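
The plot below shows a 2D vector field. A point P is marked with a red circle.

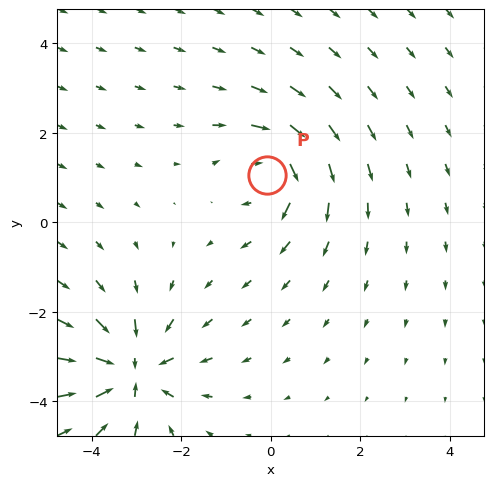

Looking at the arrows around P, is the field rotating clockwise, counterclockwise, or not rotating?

clockwise

Near P at (-0.1, 1.1) the arrows circulate clockwise. The curl (z-component) there is about -4; negative curl means clockwise rotation.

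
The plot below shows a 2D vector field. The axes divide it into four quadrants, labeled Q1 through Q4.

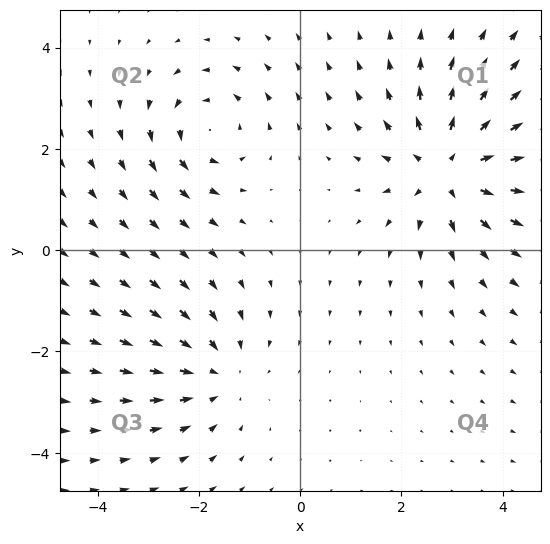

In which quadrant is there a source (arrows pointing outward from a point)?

Q1

The source sits at approximately (2.9, 1.6), which lies in quadrant Q1. The divergence there is about +4, positive as expected for a source.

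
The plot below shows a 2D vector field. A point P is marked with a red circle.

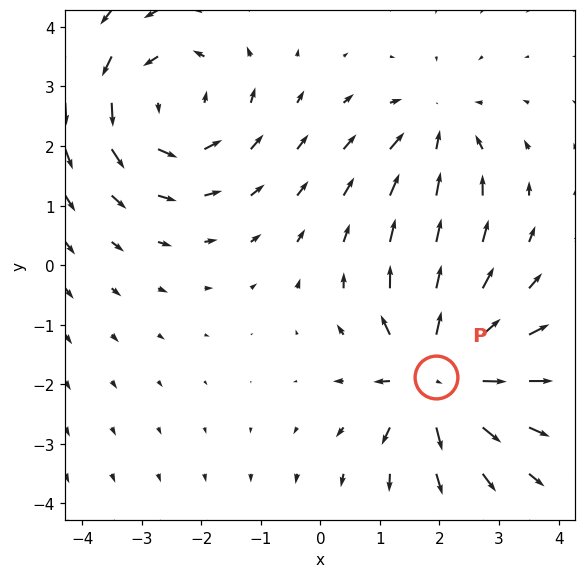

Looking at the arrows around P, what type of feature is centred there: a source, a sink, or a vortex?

source

At P (1.9, -1.9) the arrows spread outward. Divergence about +6, curl ≈0 — positive divergence with near-zero curl is a source.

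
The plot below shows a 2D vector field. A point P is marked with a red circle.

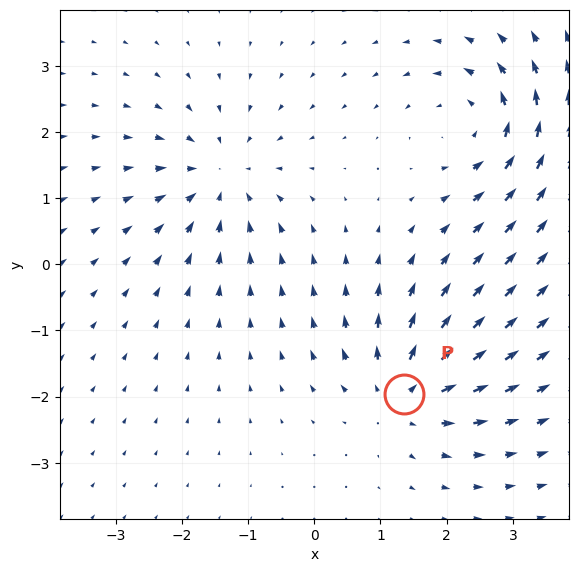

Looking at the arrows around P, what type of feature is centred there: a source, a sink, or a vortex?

At P (1.4, -2.0) the arrows spread outward. Divergence about +6, curl ≈0 — positive divergence with near-zero curl is a source.

source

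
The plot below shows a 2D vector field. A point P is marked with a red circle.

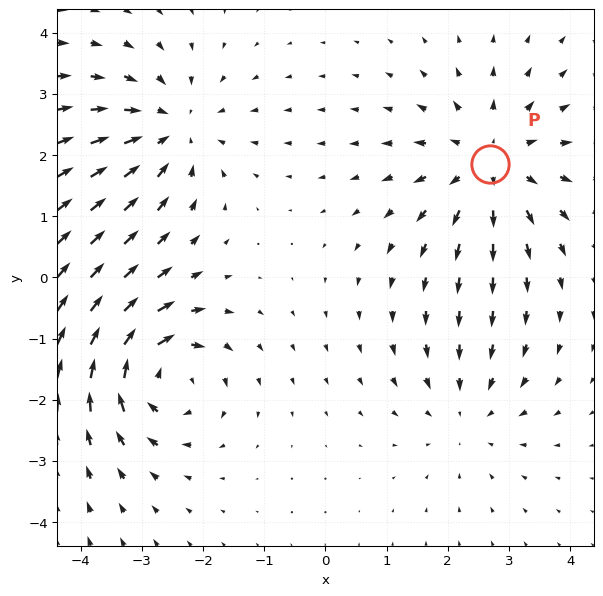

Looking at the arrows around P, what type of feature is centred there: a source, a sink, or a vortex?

At P (2.7, 1.9) the arrows spread outward. Divergence about +3, curl ≈0 — positive divergence with near-zero curl is a source.

source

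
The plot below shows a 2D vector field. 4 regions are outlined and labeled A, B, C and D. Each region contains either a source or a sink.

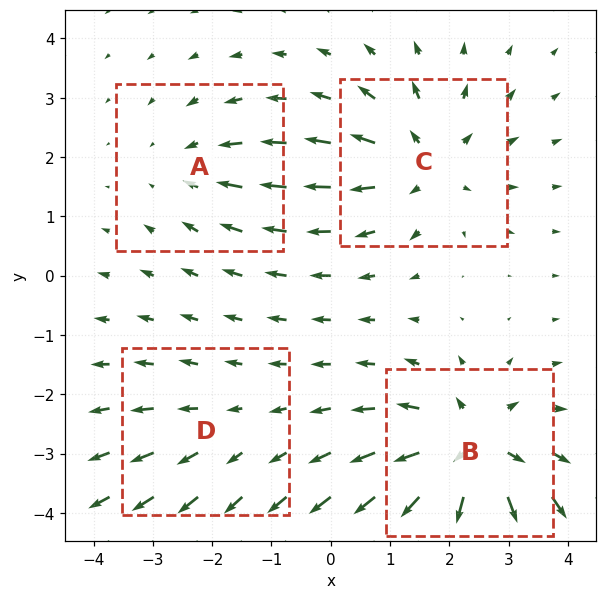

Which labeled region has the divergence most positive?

Divergence at each region's feature centre — A: about -3, B: about +7, C: about +5, D: about +2. Region B is most positive.

B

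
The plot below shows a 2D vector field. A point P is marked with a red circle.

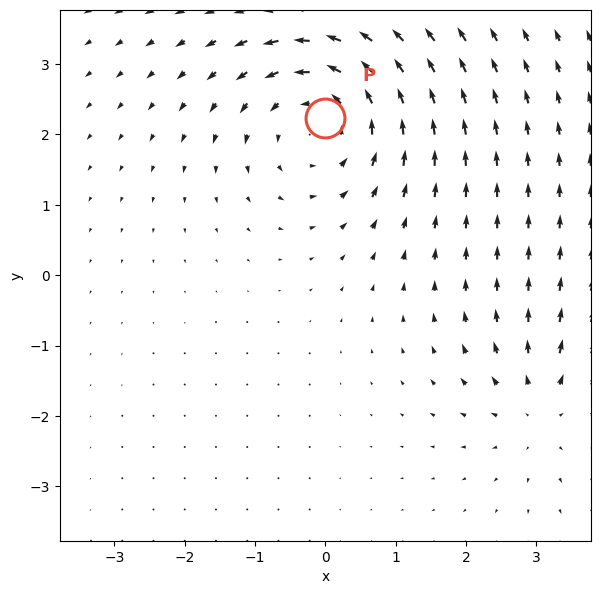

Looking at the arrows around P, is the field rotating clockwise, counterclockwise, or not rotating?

Near P at (-0.0, 2.2) the arrows circulate counterclockwise. The curl (z-component) there is about +4; positive curl means counterclockwise rotation.

counterclockwise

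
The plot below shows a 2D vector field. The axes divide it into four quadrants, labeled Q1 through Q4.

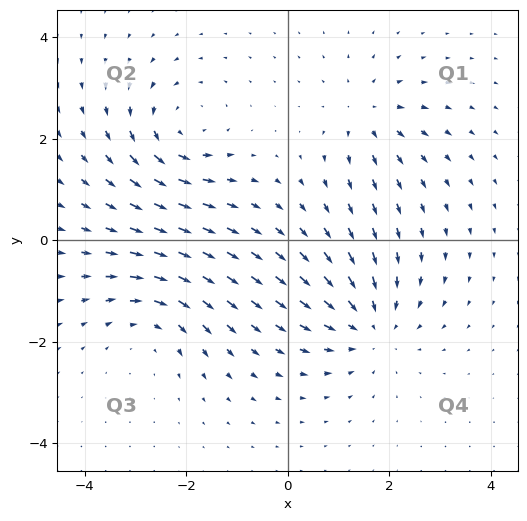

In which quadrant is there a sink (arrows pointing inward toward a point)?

Q4

The sink sits at approximately (1.6, -1.7), which lies in quadrant Q4. The divergence there is about -4, negative as expected for a sink.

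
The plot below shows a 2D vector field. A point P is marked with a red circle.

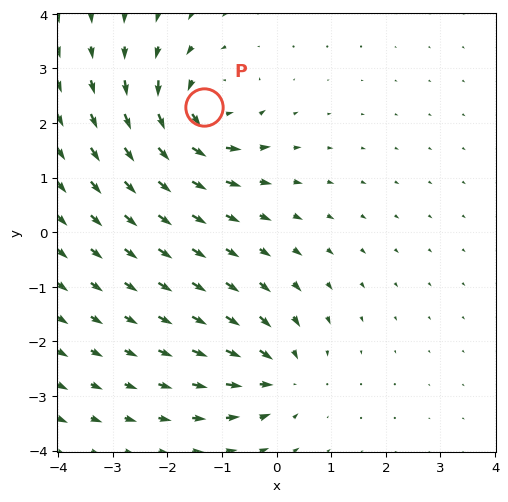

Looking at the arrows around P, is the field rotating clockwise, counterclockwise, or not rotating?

Near P at (-1.3, 2.3) the arrows circulate counterclockwise. The curl (z-component) there is about +6; positive curl means counterclockwise rotation.

counterclockwise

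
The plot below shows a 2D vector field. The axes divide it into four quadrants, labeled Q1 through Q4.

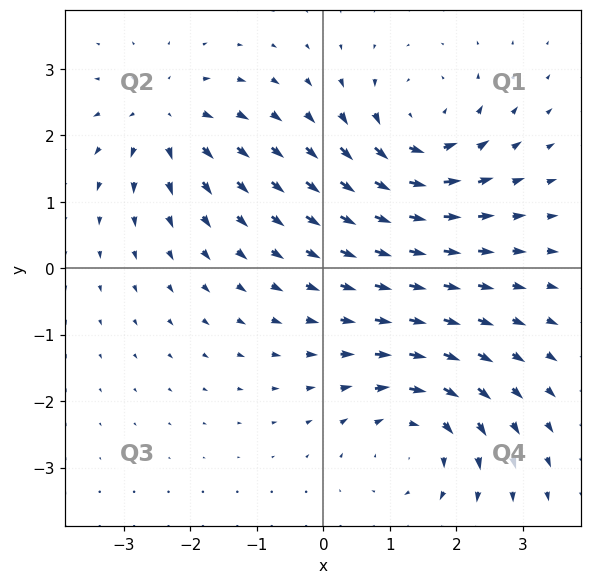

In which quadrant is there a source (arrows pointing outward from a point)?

Q2

The source sits at approximately (-2.4, 2.2), which lies in quadrant Q2. The divergence there is about +5, positive as expected for a source.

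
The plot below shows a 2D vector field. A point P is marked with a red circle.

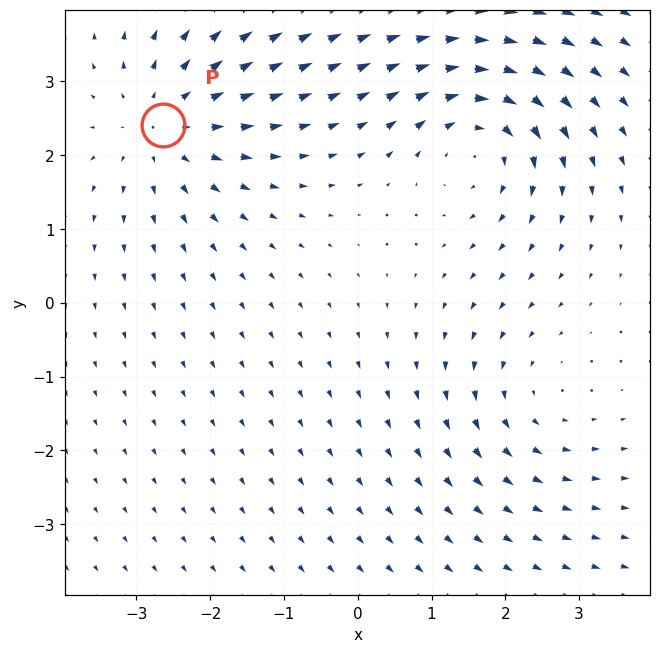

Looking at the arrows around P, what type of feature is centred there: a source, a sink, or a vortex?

At P (-2.6, 2.4) the arrows spread outward. Divergence about +4, curl ≈0 — positive divergence with near-zero curl is a source.

source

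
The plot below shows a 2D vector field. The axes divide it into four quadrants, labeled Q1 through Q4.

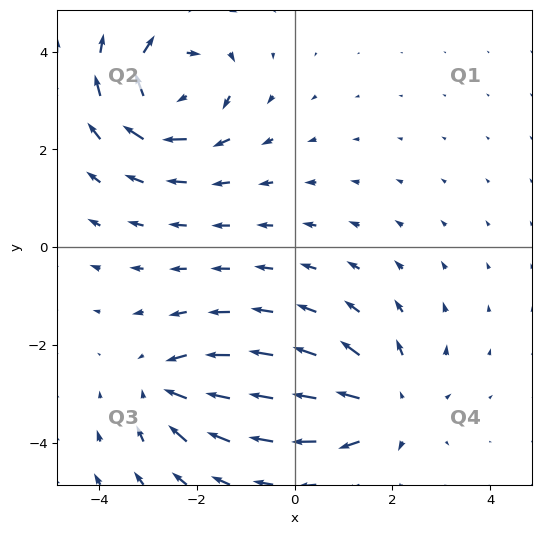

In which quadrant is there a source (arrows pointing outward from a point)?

The source sits at approximately (1.9, -3.3), which lies in quadrant Q4. The divergence there is about +3, positive as expected for a source.

Q4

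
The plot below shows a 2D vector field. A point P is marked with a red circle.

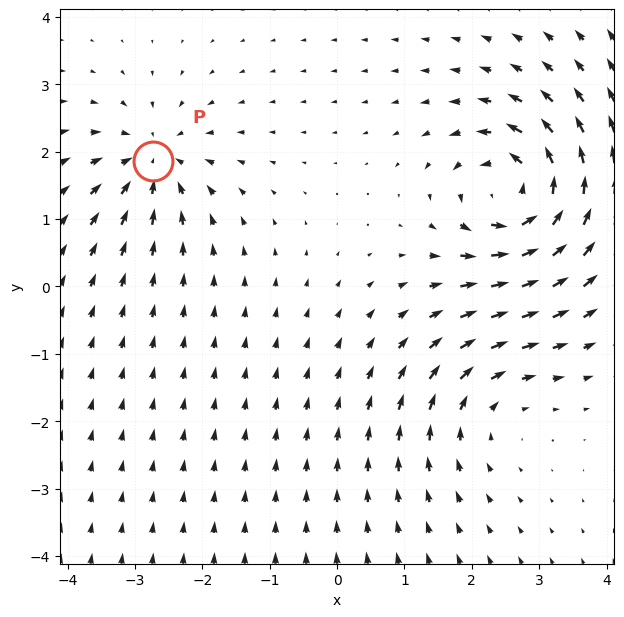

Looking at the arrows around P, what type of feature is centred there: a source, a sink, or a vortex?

sink

At P (-2.7, 1.9) the arrows converge inward. Divergence about -5, curl ≈0 — negative divergence with near-zero curl is a sink.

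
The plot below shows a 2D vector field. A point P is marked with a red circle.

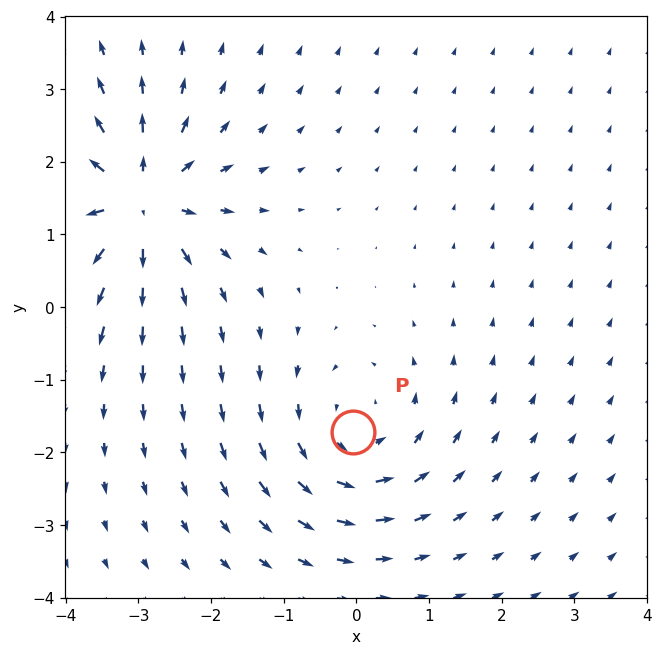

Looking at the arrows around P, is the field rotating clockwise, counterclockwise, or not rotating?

counterclockwise

Near P at (-0.0, -1.7) the arrows circulate counterclockwise. The curl (z-component) there is about +3; positive curl means counterclockwise rotation.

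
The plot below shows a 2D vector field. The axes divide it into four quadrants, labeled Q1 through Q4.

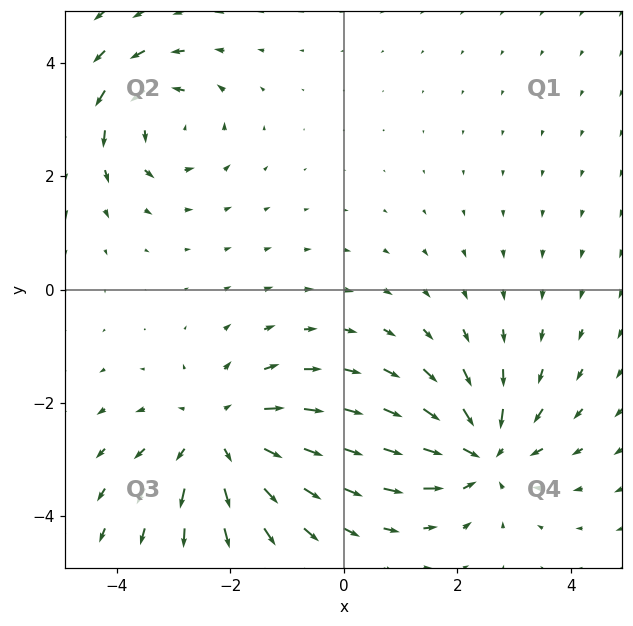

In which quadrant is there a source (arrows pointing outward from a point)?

The source sits at approximately (-2.2, -2.6), which lies in quadrant Q3. The divergence there is about +4, positive as expected for a source.

Q3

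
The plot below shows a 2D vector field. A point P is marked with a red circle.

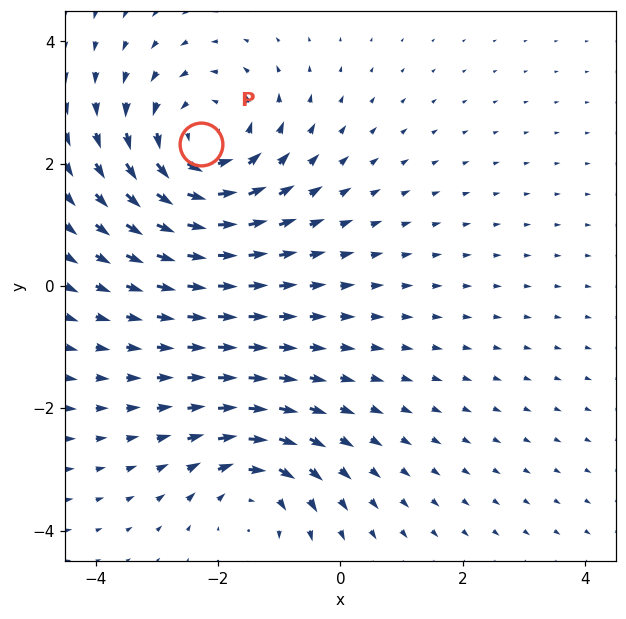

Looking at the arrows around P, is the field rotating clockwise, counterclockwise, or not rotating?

Near P at (-2.3, 2.3) the arrows circulate counterclockwise. The curl (z-component) there is about +4; positive curl means counterclockwise rotation.

counterclockwise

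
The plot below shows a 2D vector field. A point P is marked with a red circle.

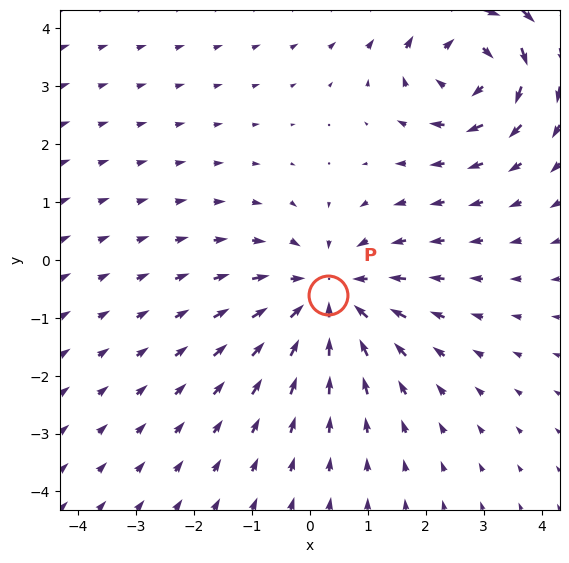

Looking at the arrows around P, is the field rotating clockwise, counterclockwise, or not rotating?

not rotating

Near P at (0.3, -0.6) the arrows show no circulation. The curl there is ≈0.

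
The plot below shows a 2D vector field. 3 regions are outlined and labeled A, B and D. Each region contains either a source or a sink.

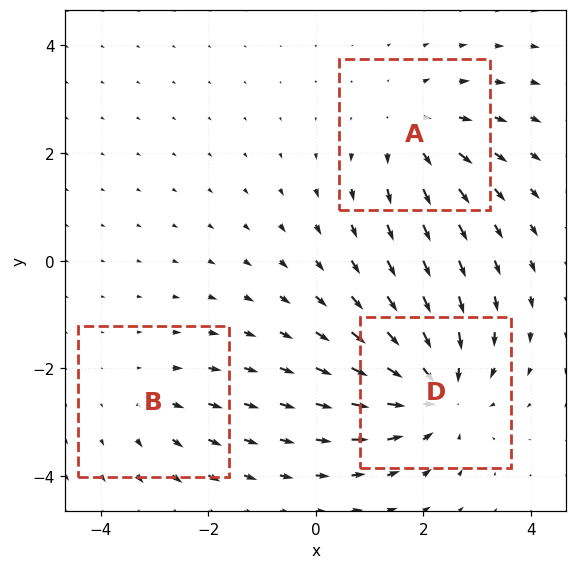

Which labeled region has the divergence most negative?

Divergence at each region's feature centre — A: about +3, B: about +2, D: about -5. Region D is most negative.

D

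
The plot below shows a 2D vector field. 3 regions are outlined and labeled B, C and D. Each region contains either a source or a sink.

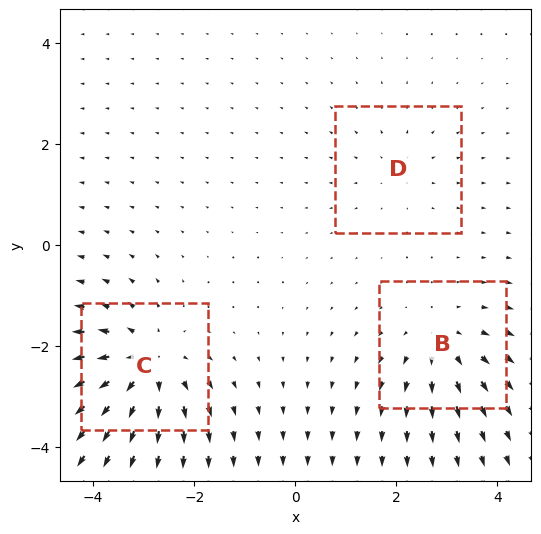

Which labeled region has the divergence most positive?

Divergence at each region's feature centre — B: about +3, C: about +5, D: about +2. Region C is most positive.

C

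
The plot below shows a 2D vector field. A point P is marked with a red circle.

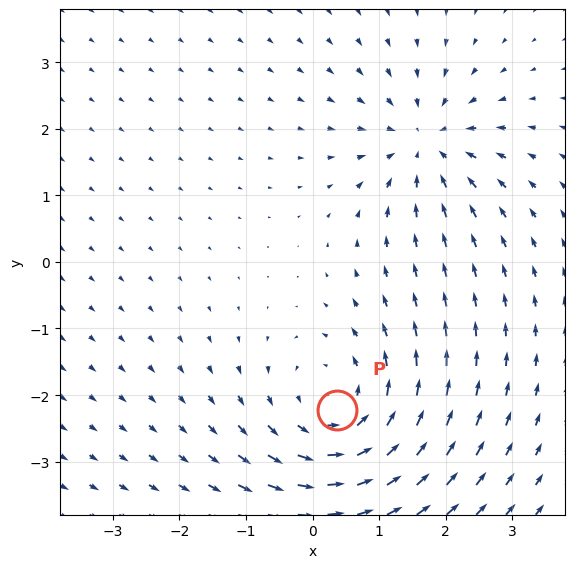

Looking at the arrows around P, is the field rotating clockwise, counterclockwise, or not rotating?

Near P at (0.4, -2.2) the arrows circulate counterclockwise. The curl (z-component) there is about +4; positive curl means counterclockwise rotation.

counterclockwise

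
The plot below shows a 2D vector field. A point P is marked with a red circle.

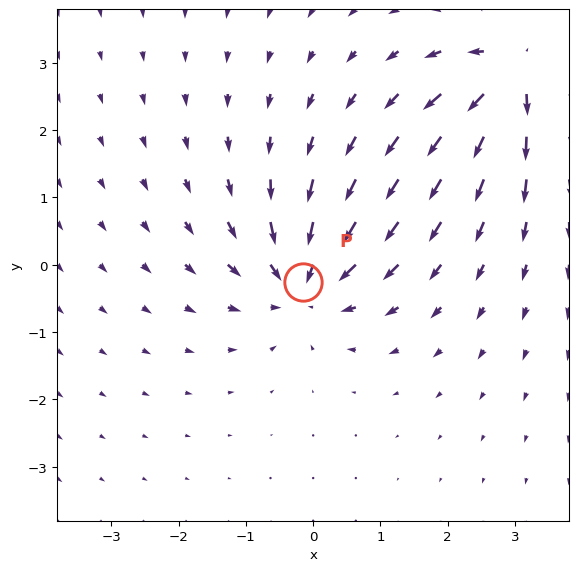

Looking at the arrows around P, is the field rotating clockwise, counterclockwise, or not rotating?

not rotating

Near P at (-0.1, -0.3) the arrows show no circulation. The curl there is ≈0.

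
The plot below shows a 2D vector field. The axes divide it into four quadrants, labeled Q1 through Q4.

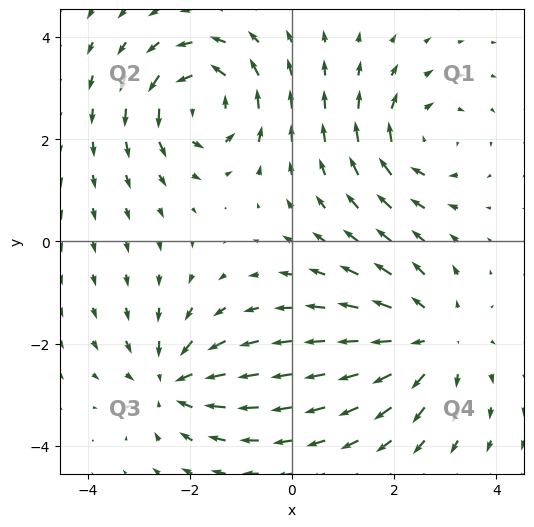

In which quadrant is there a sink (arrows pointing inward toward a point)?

Q3

The sink sits at approximately (-2.3, -2.8), which lies in quadrant Q3. The divergence there is about -4, negative as expected for a sink.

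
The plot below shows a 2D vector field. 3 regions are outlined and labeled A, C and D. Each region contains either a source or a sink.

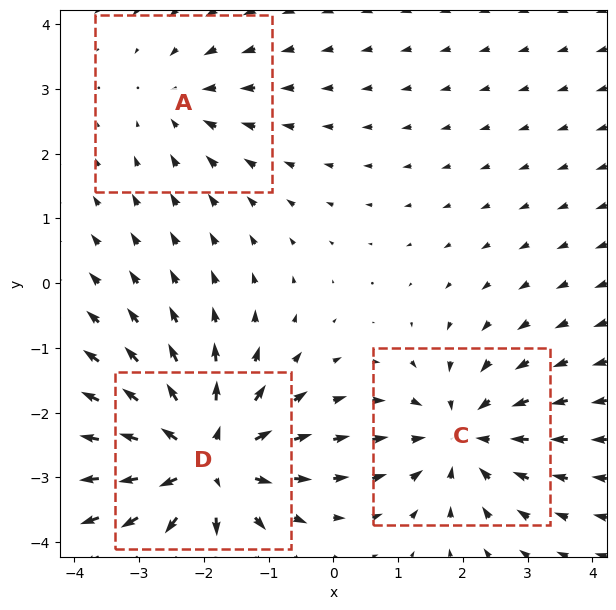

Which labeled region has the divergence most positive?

Divergence at each region's feature centre — A: about -2, C: about -3, D: about +5. Region D is most positive.

D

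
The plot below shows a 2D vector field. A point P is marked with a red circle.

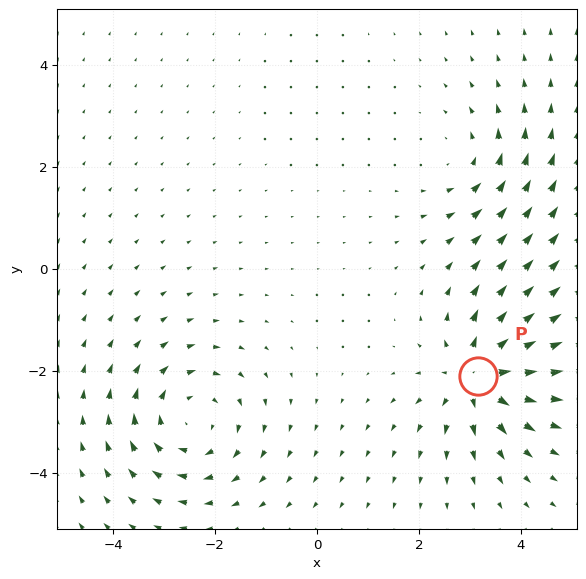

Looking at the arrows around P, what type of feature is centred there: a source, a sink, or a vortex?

source

At P (3.2, -2.1) the arrows spread outward. Divergence about +5, curl ≈0 — positive divergence with near-zero curl is a source.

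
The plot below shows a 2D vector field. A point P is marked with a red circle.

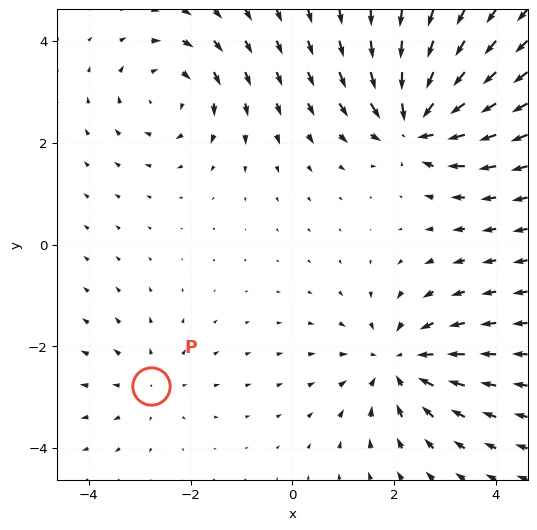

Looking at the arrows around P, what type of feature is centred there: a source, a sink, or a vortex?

source

At P (-2.8, -2.8) the arrows spread outward. Divergence about +2, curl ≈0 — positive divergence with near-zero curl is a source.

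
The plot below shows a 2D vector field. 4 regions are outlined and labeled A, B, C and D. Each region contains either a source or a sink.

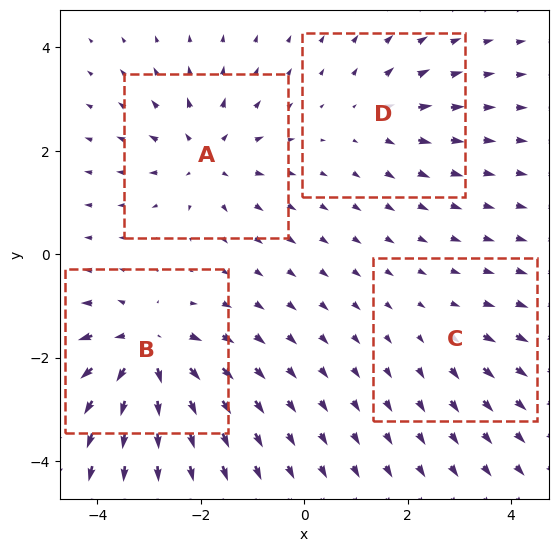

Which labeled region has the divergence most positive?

Divergence at each region's feature centre — A: about +5, B: about +8, C: about +2, D: about +4. Region B is most positive.

B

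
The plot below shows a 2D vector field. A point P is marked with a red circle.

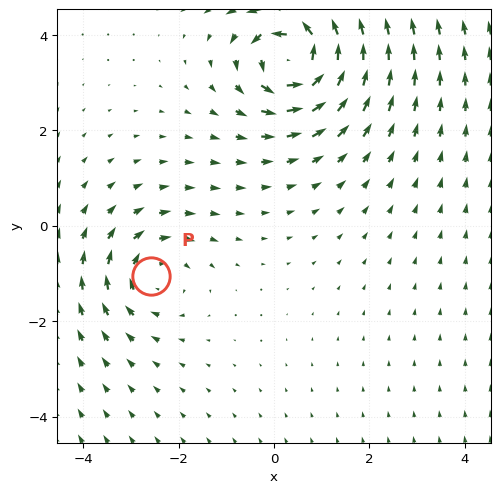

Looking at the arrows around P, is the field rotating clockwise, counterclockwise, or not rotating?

Near P at (-2.6, -1.1) the arrows circulate clockwise. The curl (z-component) there is about -3; negative curl means clockwise rotation.

clockwise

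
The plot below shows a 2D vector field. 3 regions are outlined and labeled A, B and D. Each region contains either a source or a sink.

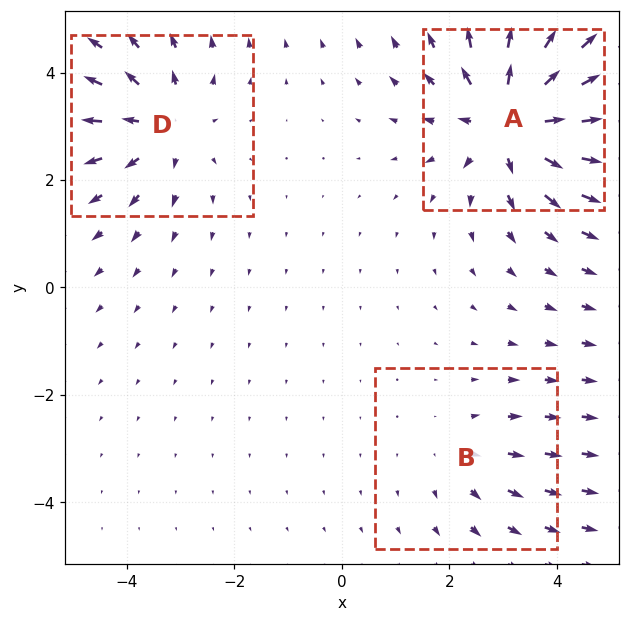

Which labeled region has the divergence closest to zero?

Divergence at each region's feature centre — A: about +5, B: about +2, D: about +3. Region B is closest to zero.

B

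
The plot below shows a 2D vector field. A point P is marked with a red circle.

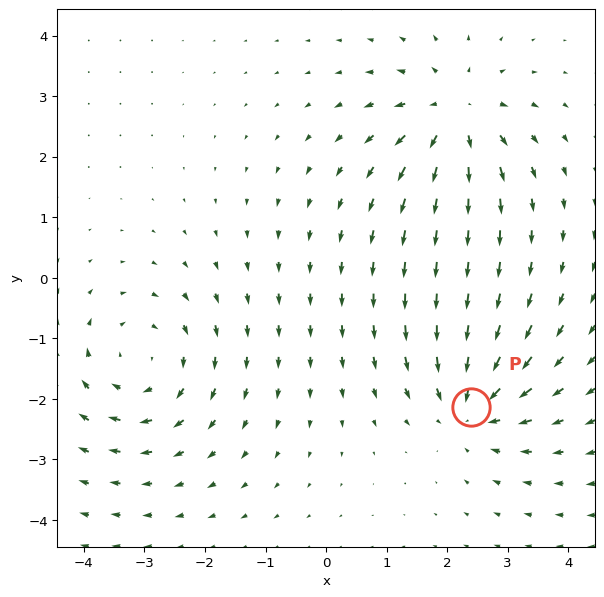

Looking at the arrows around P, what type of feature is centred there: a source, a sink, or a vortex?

sink

At P (2.4, -2.1) the arrows converge inward. Divergence about -5, curl ≈0 — negative divergence with near-zero curl is a sink.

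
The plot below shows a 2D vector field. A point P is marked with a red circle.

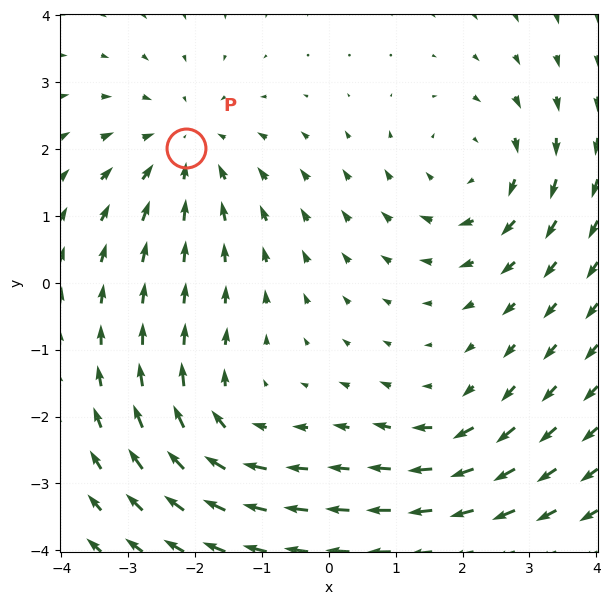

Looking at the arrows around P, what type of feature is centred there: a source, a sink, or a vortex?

At P (-2.1, 2.0) the arrows converge inward. Divergence about -4, curl ≈0 — negative divergence with near-zero curl is a sink.

sink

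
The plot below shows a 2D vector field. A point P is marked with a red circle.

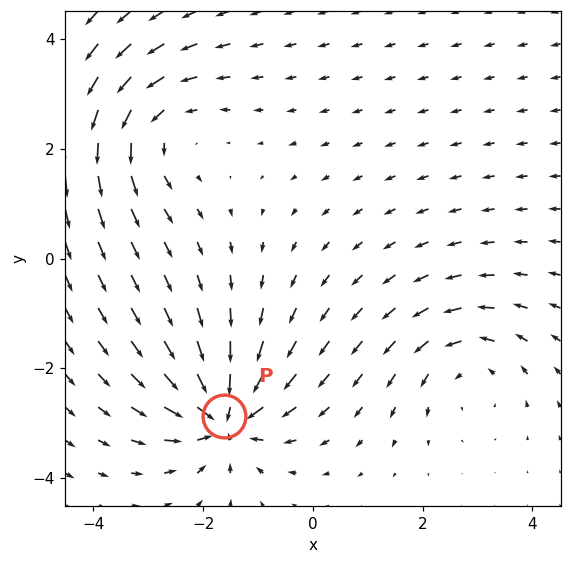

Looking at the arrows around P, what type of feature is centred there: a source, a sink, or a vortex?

sink

At P (-1.6, -2.9) the arrows converge inward. Divergence about -7, curl ≈0 — negative divergence with near-zero curl is a sink.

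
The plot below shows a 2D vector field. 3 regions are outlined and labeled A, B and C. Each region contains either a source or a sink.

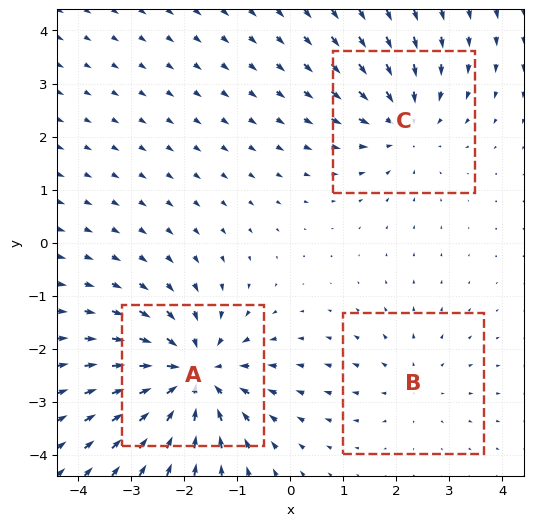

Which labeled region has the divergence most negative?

A

Divergence at each region's feature centre — A: about -5, B: about +2, C: about -3. Region A is most negative.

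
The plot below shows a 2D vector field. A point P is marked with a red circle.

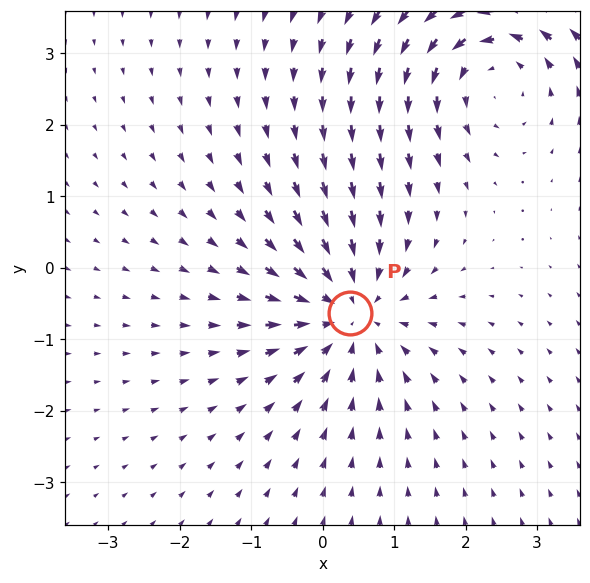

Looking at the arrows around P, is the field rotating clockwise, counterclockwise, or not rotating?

Near P at (0.4, -0.6) the arrows show no circulation. The curl there is ≈0.

not rotating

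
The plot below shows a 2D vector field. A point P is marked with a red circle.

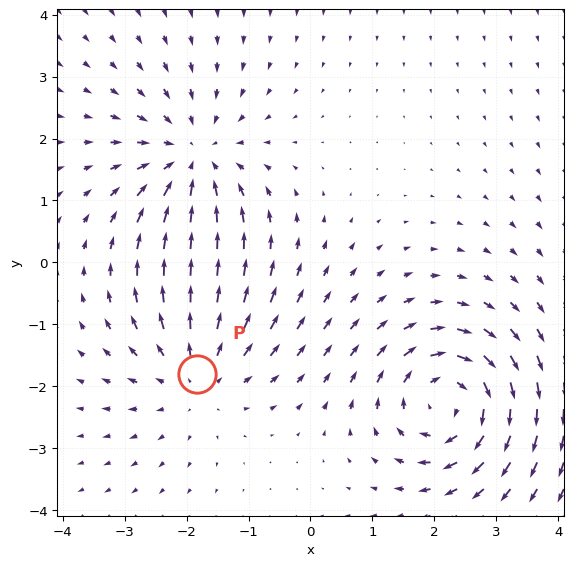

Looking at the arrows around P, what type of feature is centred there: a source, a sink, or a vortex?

At P (-1.8, -1.8) the arrows spread outward. Divergence about +3, curl ≈0 — positive divergence with near-zero curl is a source.

source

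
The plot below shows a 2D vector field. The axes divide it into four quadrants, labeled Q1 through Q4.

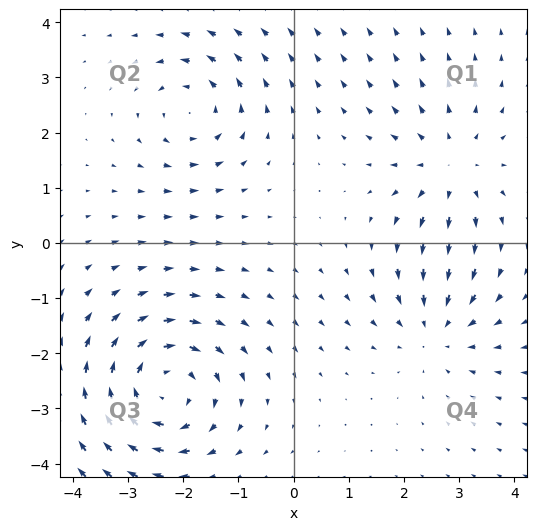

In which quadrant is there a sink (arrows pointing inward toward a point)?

The sink sits at approximately (2.6, -1.6), which lies in quadrant Q4. The divergence there is about -3, negative as expected for a sink.

Q4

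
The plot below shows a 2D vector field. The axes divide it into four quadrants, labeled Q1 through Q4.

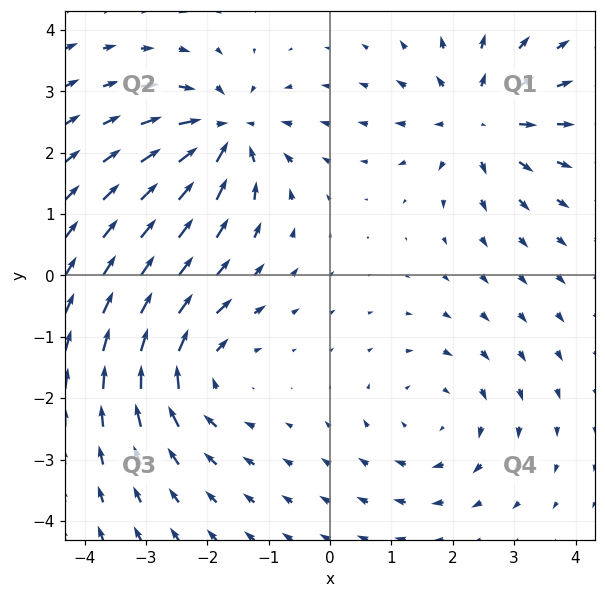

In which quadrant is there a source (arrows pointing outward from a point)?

The source sits at approximately (2.4, 2.6), which lies in quadrant Q1. The divergence there is about +5, positive as expected for a source.

Q1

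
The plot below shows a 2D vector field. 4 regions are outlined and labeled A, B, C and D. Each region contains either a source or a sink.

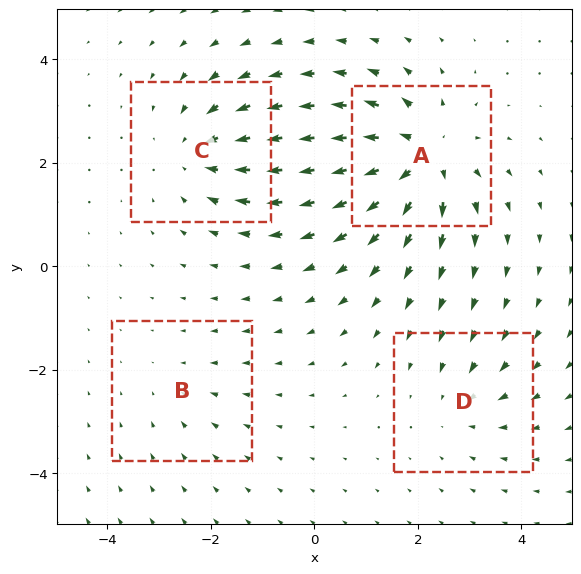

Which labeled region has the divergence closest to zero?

Divergence at each region's feature centre — A: about +7, B: about -2, C: about -4, D: about -3. Region B is closest to zero.

B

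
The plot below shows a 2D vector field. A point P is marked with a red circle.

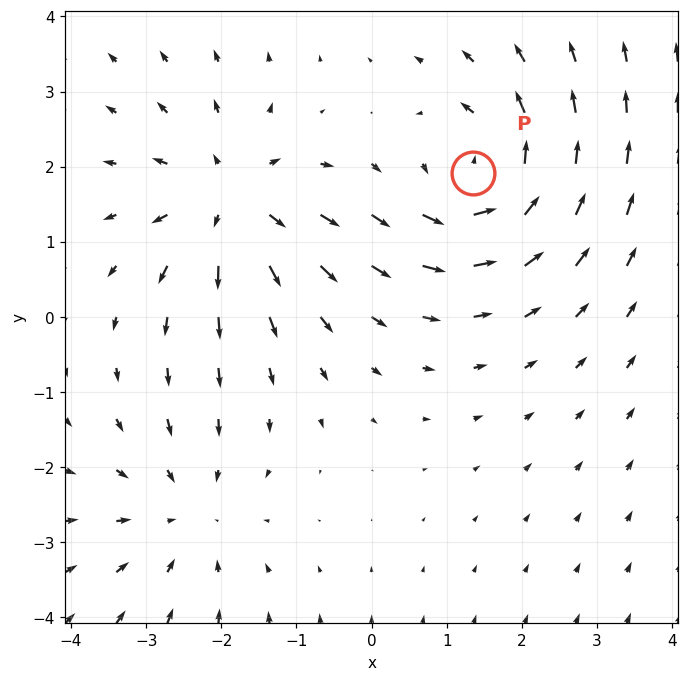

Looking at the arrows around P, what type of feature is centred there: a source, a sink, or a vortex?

At P (1.4, 1.9) the arrows circulate counterclockwise. Divergence ≈0, curl about +4 — near-zero divergence with nonzero curl is a vortex.

vortex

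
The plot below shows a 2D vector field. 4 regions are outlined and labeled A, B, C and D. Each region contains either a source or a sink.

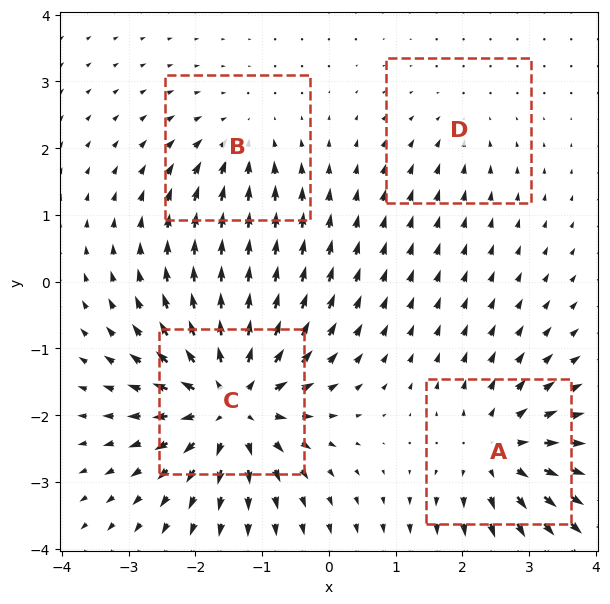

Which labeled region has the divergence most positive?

C

Divergence at each region's feature centre — A: about +6, B: about -4, C: about +8, D: about -2. Region C is most positive.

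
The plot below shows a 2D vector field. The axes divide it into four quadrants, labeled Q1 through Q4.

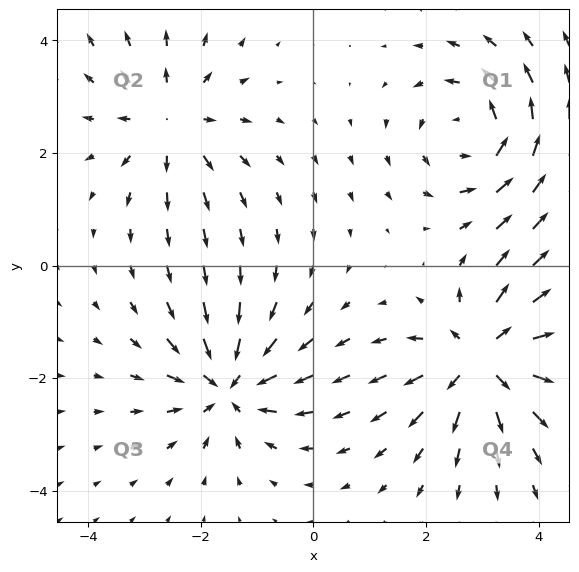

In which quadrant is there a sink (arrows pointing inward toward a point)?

Q3

The sink sits at approximately (-1.5, -2.1), which lies in quadrant Q3. The divergence there is about -5, negative as expected for a sink.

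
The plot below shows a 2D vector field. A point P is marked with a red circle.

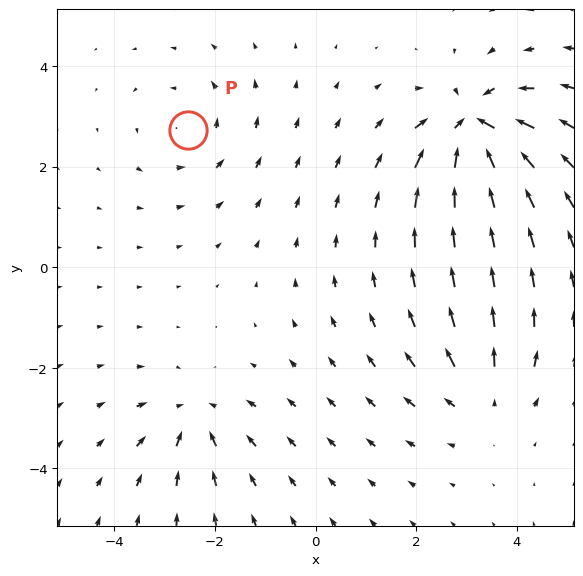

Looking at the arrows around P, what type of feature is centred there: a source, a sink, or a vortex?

At P (-2.5, 2.7) the arrows circulate counterclockwise. Divergence ≈0, curl about +3 — near-zero divergence with nonzero curl is a vortex.

vortex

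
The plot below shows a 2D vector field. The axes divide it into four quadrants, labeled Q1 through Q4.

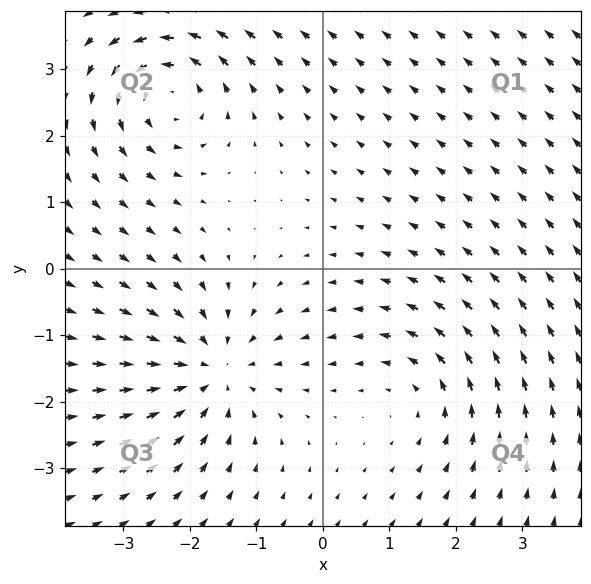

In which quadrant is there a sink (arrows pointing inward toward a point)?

The sink sits at approximately (-1.7, -1.5), which lies in quadrant Q3. The divergence there is about -4, negative as expected for a sink.

Q3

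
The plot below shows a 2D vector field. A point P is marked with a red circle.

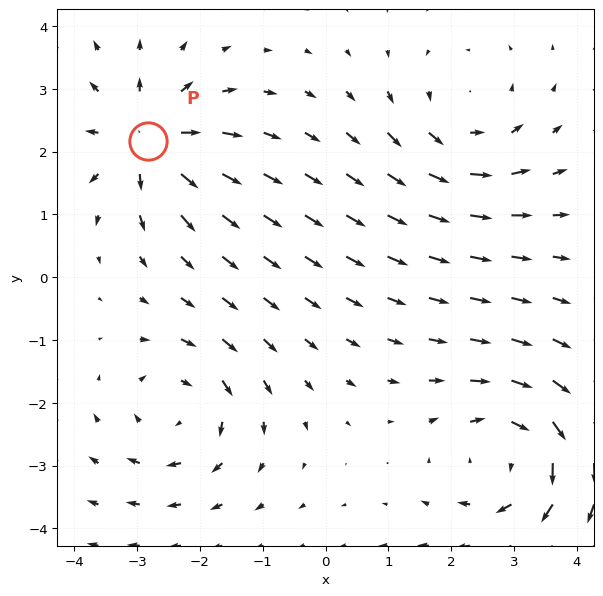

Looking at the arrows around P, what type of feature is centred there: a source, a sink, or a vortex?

source

At P (-2.8, 2.2) the arrows spread outward. Divergence about +5, curl ≈0 — positive divergence with near-zero curl is a source.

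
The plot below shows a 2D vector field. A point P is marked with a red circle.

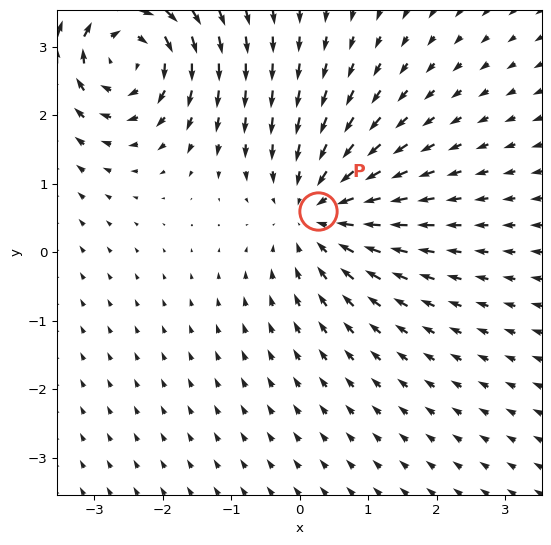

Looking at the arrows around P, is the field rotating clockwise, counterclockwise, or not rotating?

not rotating

Near P at (0.3, 0.6) the arrows show no circulation. The curl there is ≈0.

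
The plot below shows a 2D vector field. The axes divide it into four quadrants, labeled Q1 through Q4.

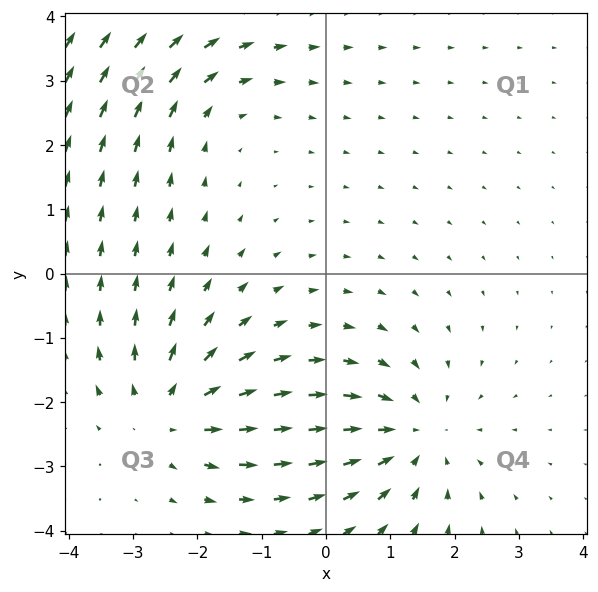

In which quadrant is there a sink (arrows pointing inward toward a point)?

Q4

The sink sits at approximately (1.3, -2.5), which lies in quadrant Q4. The divergence there is about -4, negative as expected for a sink.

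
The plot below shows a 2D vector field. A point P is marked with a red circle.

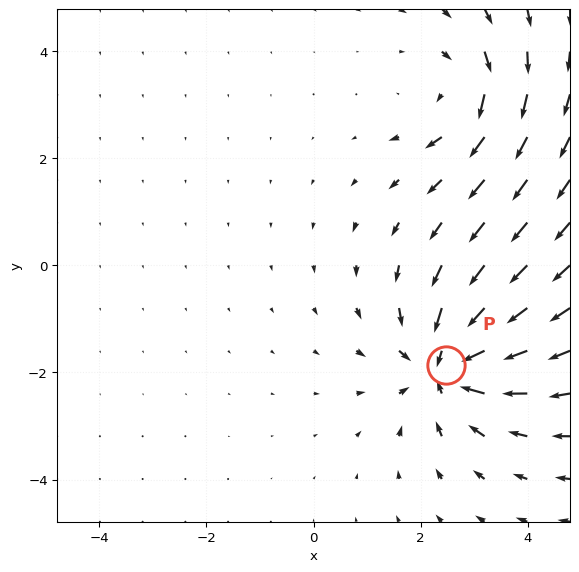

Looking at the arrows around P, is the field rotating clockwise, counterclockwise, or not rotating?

Near P at (2.5, -1.9) the arrows show no circulation. The curl there is ≈0.

not rotating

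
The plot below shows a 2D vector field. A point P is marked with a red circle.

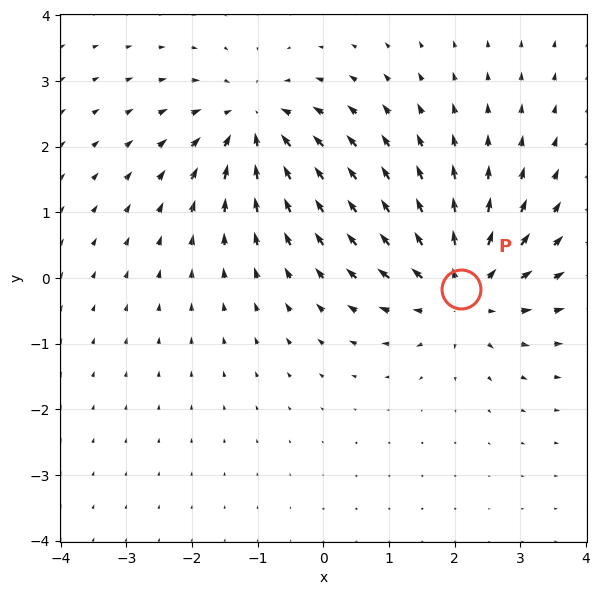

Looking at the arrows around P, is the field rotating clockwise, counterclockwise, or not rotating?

Near P at (2.1, -0.2) the arrows show no circulation. The curl there is ≈0.

not rotating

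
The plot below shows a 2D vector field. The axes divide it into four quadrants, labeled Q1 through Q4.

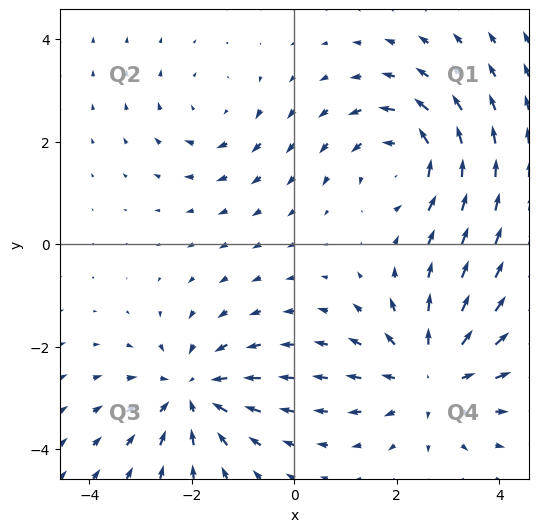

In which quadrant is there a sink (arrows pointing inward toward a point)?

Q3

The sink sits at approximately (-2.0, -2.9), which lies in quadrant Q3. The divergence there is about -4, negative as expected for a sink.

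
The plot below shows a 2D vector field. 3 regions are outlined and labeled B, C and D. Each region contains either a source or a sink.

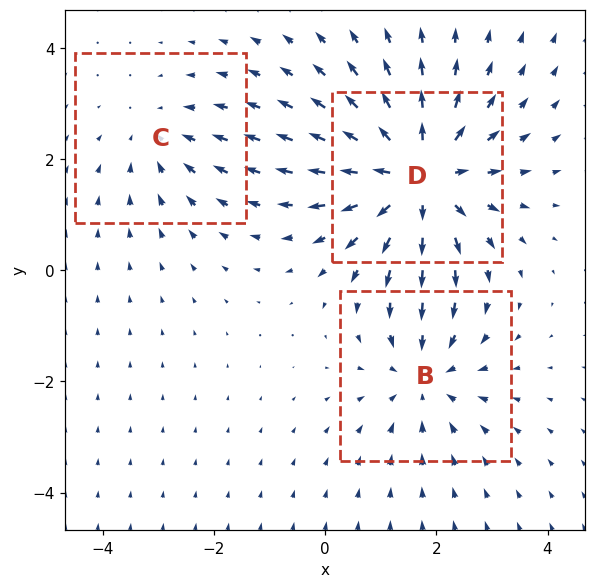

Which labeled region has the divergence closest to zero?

C

Divergence at each region's feature centre — B: about -3, C: about -2, D: about +4. Region C is closest to zero.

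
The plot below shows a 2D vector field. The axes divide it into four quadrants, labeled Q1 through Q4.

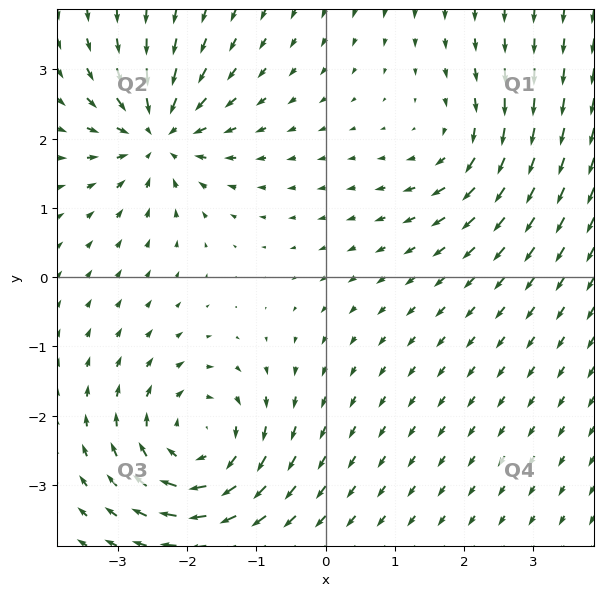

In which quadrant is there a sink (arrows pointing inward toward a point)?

Q2

The sink sits at approximately (-2.4, 2.1), which lies in quadrant Q2. The divergence there is about -5, negative as expected for a sink.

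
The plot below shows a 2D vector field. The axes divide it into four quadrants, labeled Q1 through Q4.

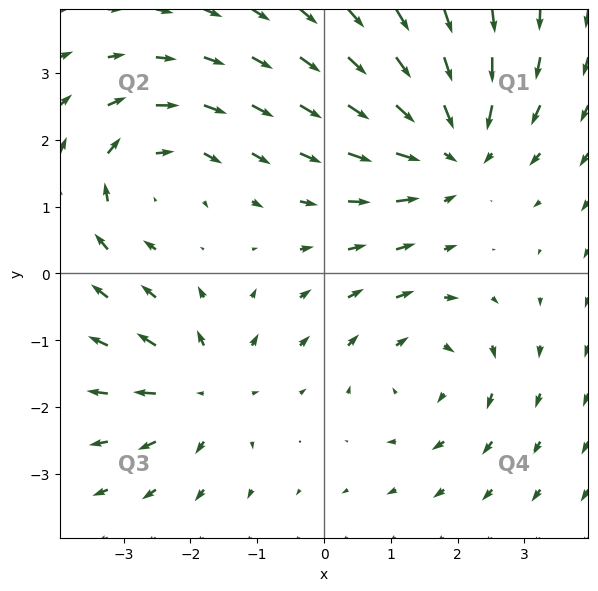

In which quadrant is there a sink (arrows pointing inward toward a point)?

Q1

The sink sits at approximately (1.9, 1.9), which lies in quadrant Q1. The divergence there is about -5, negative as expected for a sink.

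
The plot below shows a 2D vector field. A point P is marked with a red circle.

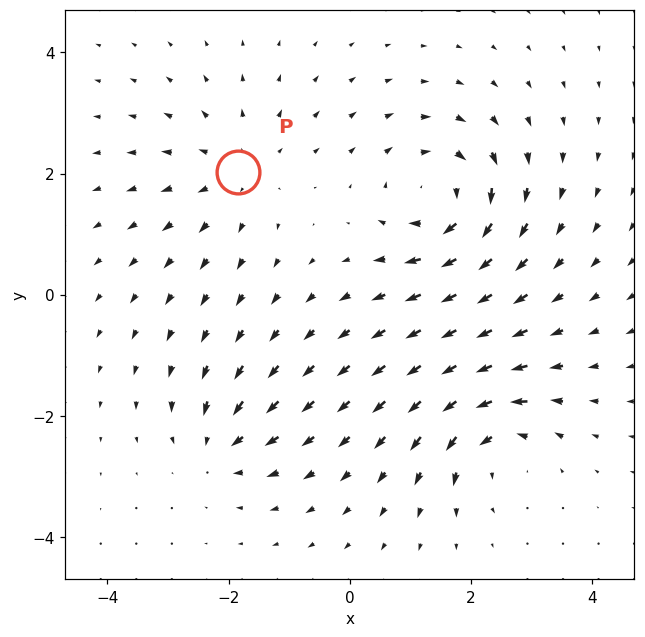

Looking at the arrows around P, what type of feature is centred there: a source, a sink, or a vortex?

source

At P (-1.8, 2.0) the arrows spread outward. Divergence about +3, curl ≈0 — positive divergence with near-zero curl is a source.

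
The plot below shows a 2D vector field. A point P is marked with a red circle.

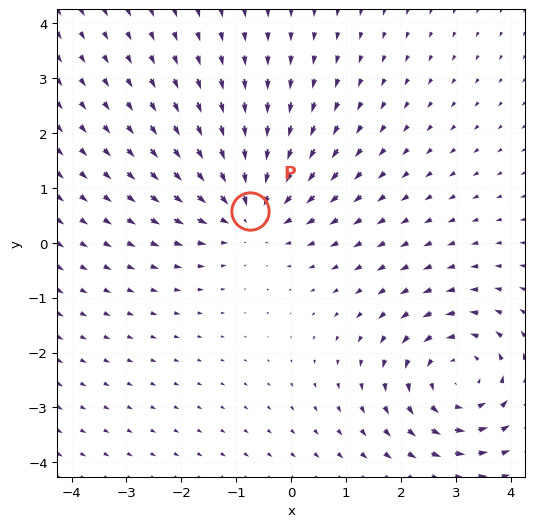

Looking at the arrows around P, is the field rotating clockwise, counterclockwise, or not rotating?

not rotating

Near P at (-0.7, 0.6) the arrows show no circulation. The curl there is ≈0.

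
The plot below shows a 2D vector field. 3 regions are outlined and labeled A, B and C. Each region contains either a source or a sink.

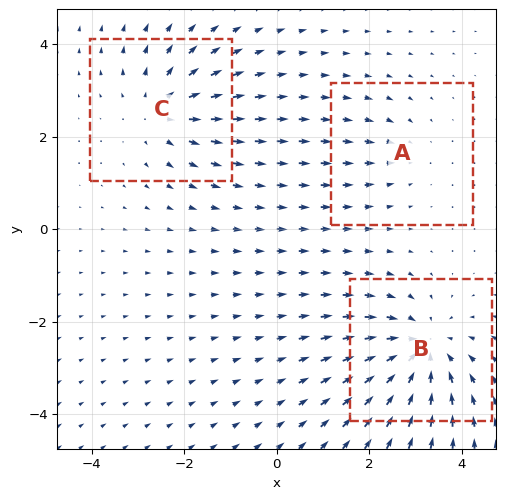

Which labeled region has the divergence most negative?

B

Divergence at each region's feature centre — A: about -2, B: about -4, C: about +3. Region B is most negative.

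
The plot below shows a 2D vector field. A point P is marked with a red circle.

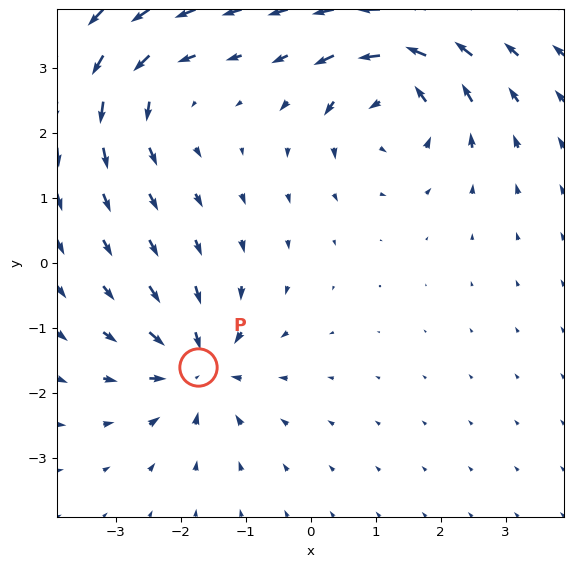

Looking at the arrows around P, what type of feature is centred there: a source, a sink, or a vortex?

At P (-1.7, -1.6) the arrows converge inward. Divergence about -4, curl ≈0 — negative divergence with near-zero curl is a sink.

sink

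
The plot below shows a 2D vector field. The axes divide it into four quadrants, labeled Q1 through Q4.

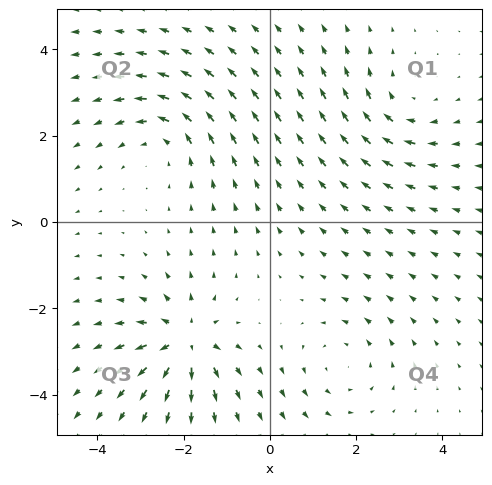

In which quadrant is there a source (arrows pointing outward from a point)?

The source sits at approximately (-2.0, -2.8), which lies in quadrant Q3. The divergence there is about +7, positive as expected for a source.

Q3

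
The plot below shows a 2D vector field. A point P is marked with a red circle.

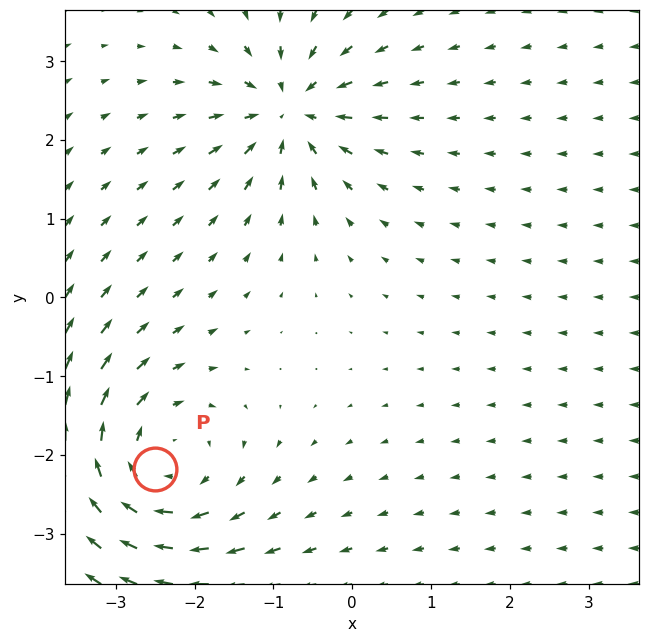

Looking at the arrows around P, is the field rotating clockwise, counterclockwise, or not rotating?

Near P at (-2.5, -2.2) the arrows circulate clockwise. The curl (z-component) there is about -4; negative curl means clockwise rotation.

clockwise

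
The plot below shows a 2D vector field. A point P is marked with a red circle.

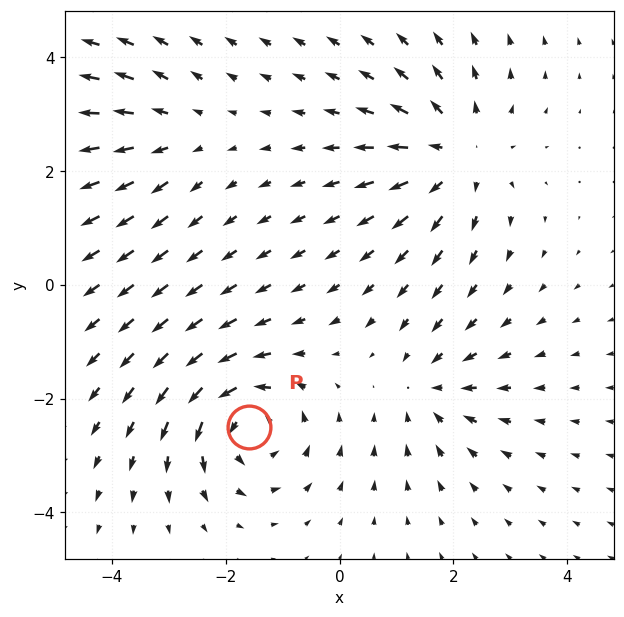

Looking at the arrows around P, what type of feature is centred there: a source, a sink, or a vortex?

At P (-1.6, -2.5) the arrows circulate counterclockwise. Divergence ≈0, curl about +5 — near-zero divergence with nonzero curl is a vortex.

vortex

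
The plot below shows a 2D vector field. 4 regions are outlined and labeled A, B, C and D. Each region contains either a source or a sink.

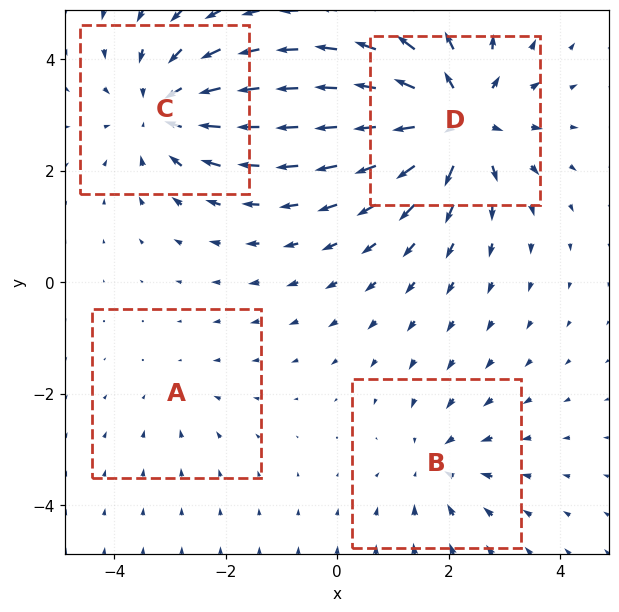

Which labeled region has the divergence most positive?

D

Divergence at each region's feature centre — A: about -2, B: about -3, C: about -5, D: about +7. Region D is most positive.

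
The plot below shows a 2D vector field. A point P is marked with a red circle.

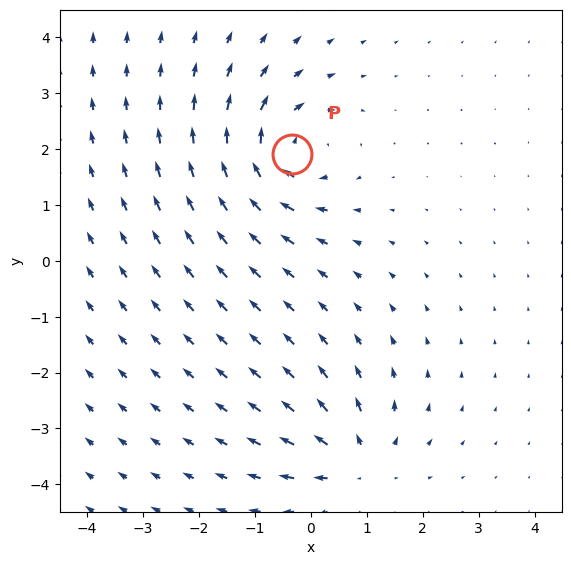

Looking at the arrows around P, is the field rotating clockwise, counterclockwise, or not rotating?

Near P at (-0.3, 1.9) the arrows circulate clockwise. The curl (z-component) there is about -5; negative curl means clockwise rotation.

clockwise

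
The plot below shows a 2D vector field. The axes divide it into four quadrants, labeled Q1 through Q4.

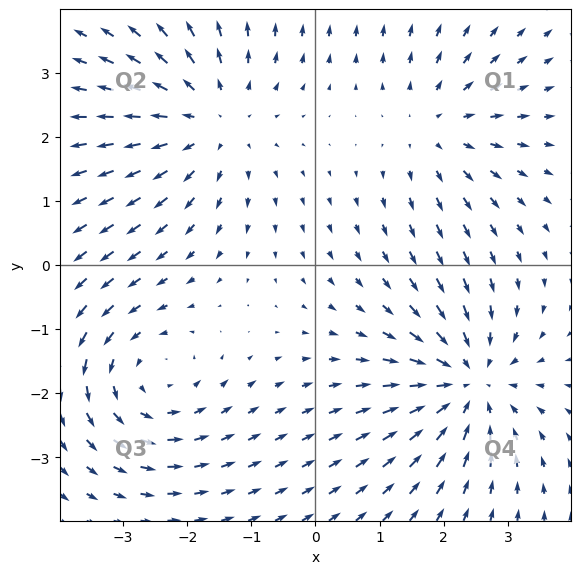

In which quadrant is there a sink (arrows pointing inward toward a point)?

The sink sits at approximately (2.4, -1.8), which lies in quadrant Q4. The divergence there is about -4, negative as expected for a sink.

Q4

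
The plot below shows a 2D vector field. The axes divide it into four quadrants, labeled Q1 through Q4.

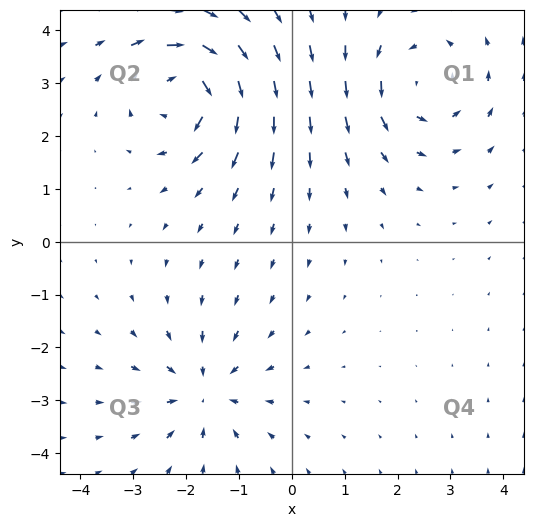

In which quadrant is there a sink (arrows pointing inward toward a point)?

Q3

The sink sits at approximately (-1.7, -2.8), which lies in quadrant Q3. The divergence there is about -3, negative as expected for a sink.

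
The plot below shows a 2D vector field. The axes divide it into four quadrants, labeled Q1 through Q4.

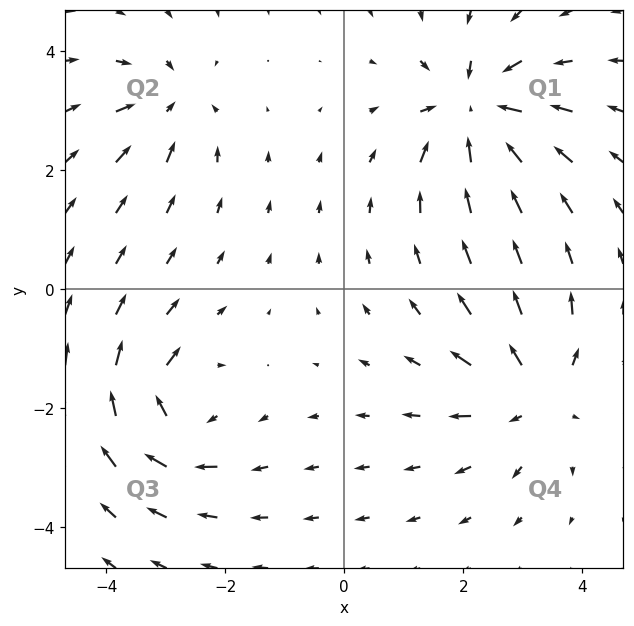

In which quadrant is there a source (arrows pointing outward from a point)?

The source sits at approximately (3.2, -1.7), which lies in quadrant Q4. The divergence there is about +4, positive as expected for a source.

Q4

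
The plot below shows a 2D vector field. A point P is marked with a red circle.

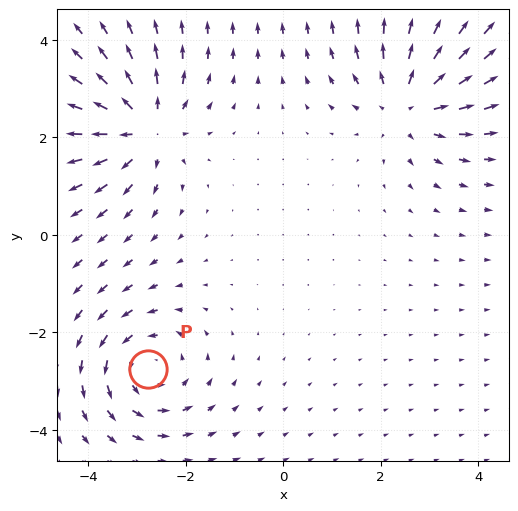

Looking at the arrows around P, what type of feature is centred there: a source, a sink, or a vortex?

At P (-2.8, -2.8) the arrows circulate counterclockwise. Divergence ≈0, curl about +3 — near-zero divergence with nonzero curl is a vortex.

vortex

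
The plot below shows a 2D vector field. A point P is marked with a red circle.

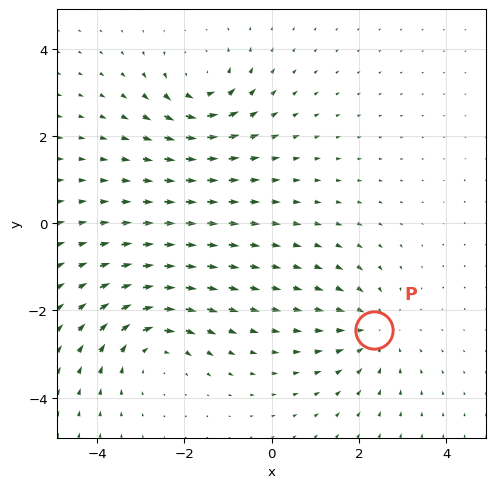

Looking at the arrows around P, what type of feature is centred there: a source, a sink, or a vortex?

sink

At P (2.4, -2.4) the arrows converge inward. Divergence about -3, curl ≈0 — negative divergence with near-zero curl is a sink.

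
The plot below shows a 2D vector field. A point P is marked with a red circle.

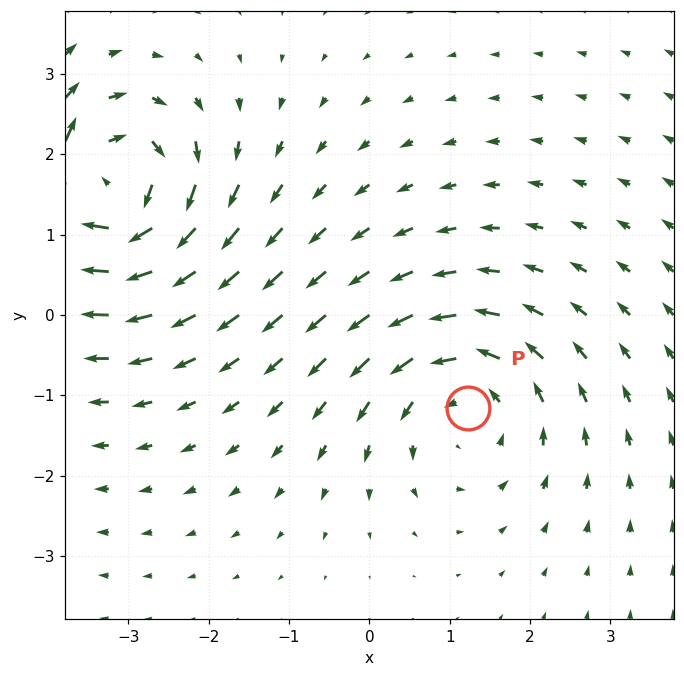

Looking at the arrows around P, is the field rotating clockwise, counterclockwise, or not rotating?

Near P at (1.2, -1.2) the arrows circulate counterclockwise. The curl (z-component) there is about +2; positive curl means counterclockwise rotation.

counterclockwise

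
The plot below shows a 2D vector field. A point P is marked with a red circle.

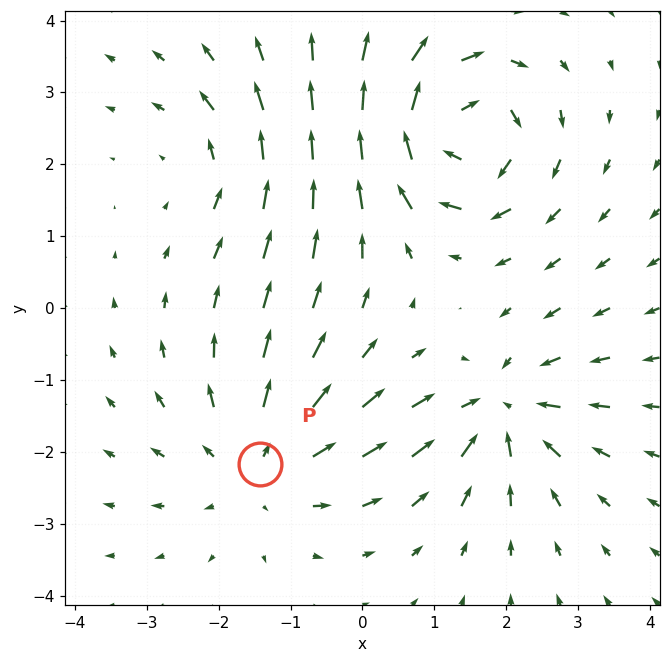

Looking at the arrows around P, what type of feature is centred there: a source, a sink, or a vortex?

At P (-1.4, -2.2) the arrows spread outward. Divergence about +3, curl ≈0 — positive divergence with near-zero curl is a source.

source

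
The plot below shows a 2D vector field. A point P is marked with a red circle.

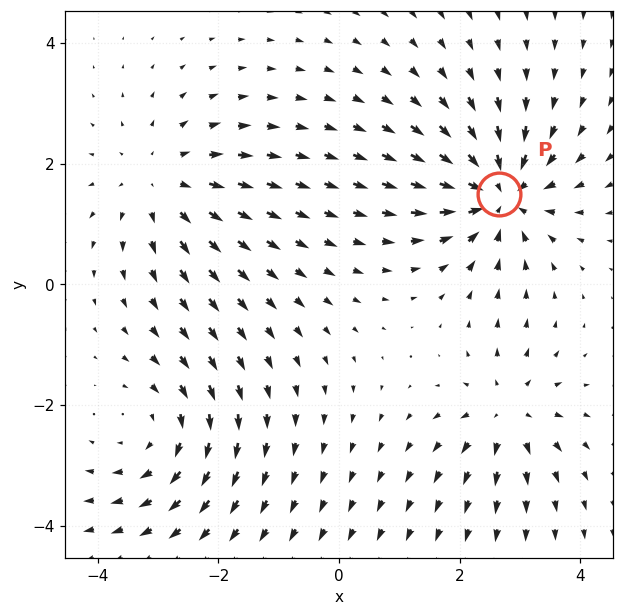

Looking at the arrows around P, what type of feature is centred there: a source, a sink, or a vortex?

At P (2.7, 1.5) the arrows converge inward. Divergence about -5, curl ≈0 — negative divergence with near-zero curl is a sink.

sink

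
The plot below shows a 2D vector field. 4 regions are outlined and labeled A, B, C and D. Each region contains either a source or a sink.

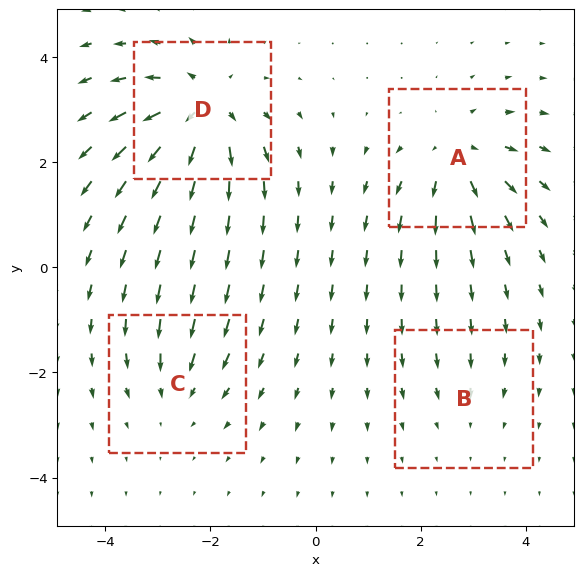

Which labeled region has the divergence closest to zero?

B

Divergence at each region's feature centre — A: about +6, B: about -2, C: about -4, D: about +8. Region B is closest to zero.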